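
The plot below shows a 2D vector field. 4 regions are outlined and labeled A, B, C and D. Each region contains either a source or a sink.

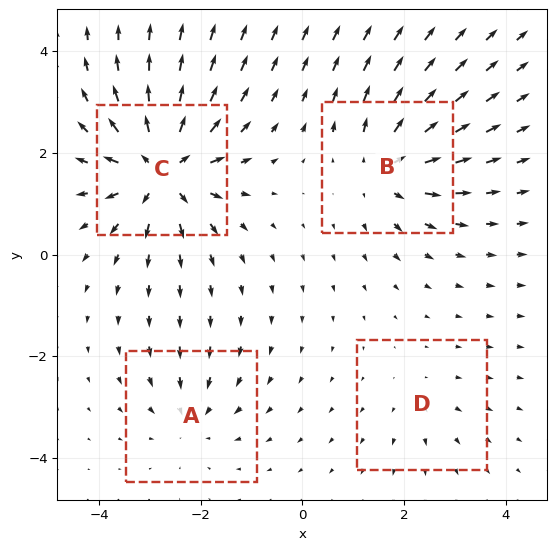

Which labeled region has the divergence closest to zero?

Divergence at each region's feature centre — A: about -4, B: about +5, C: about +8, D: about +2. Region D is closest to zero.

D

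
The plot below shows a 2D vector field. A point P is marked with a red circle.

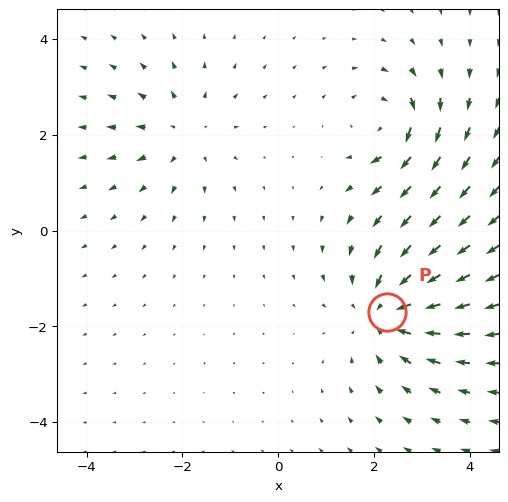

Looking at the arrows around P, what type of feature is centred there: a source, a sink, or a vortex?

sink

At P (2.3, -1.7) the arrows converge inward. Divergence about -4, curl ≈0 — negative divergence with near-zero curl is a sink.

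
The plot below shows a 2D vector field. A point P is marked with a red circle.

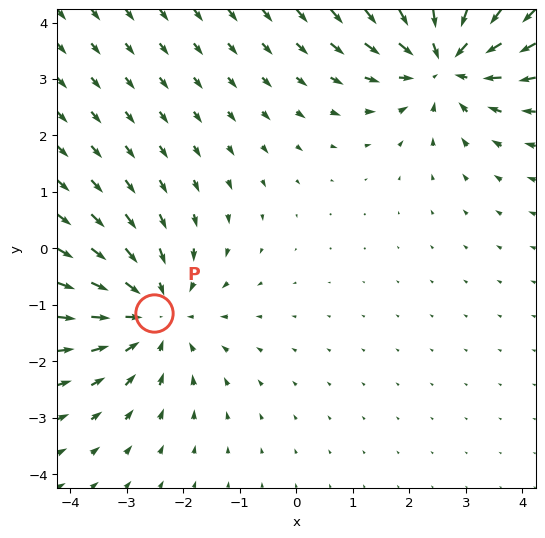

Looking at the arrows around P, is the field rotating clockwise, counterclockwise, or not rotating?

Near P at (-2.5, -1.1) the arrows show no circulation. The curl there is ≈0.

not rotating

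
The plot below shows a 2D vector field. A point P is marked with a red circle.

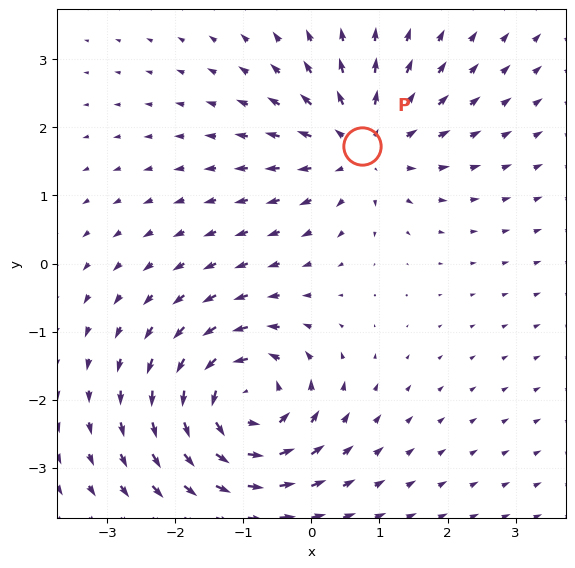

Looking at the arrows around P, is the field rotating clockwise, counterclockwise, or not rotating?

not rotating

Near P at (0.7, 1.7) the arrows show no circulation. The curl there is ≈0.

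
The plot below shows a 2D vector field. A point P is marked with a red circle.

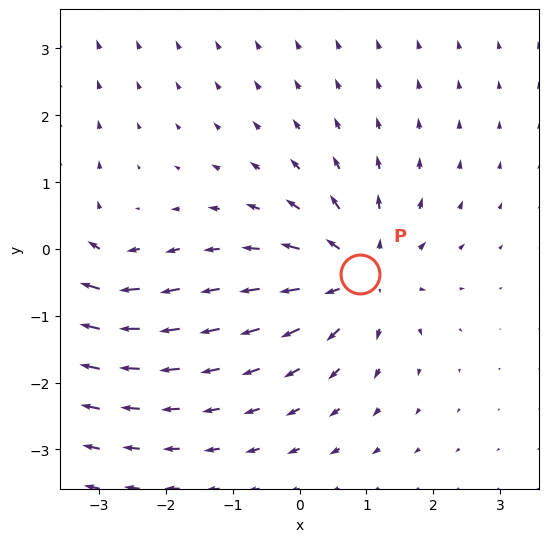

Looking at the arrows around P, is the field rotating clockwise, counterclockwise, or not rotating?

not rotating

Near P at (0.9, -0.4) the arrows show no circulation. The curl there is ≈0.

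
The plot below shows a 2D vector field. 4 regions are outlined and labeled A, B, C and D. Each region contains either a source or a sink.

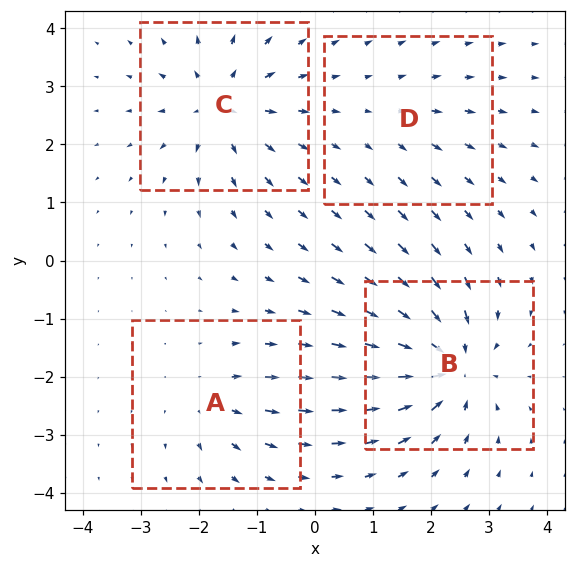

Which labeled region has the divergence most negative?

Divergence at each region's feature centre — A: about +4, B: about -8, C: about +6, D: about +2. Region B is most negative.

B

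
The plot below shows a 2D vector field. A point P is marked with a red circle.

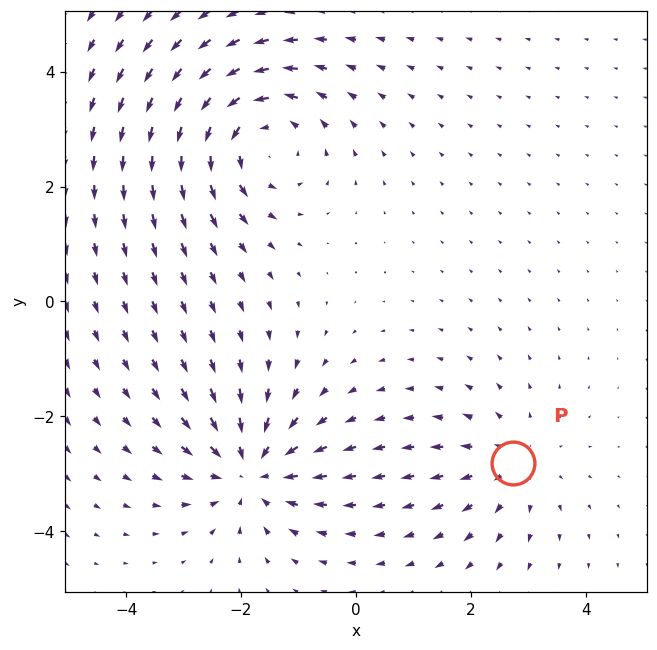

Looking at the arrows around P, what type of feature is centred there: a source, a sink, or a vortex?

source

At P (2.7, -2.8) the arrows spread outward. Divergence about +2, curl ≈0 — positive divergence with near-zero curl is a source.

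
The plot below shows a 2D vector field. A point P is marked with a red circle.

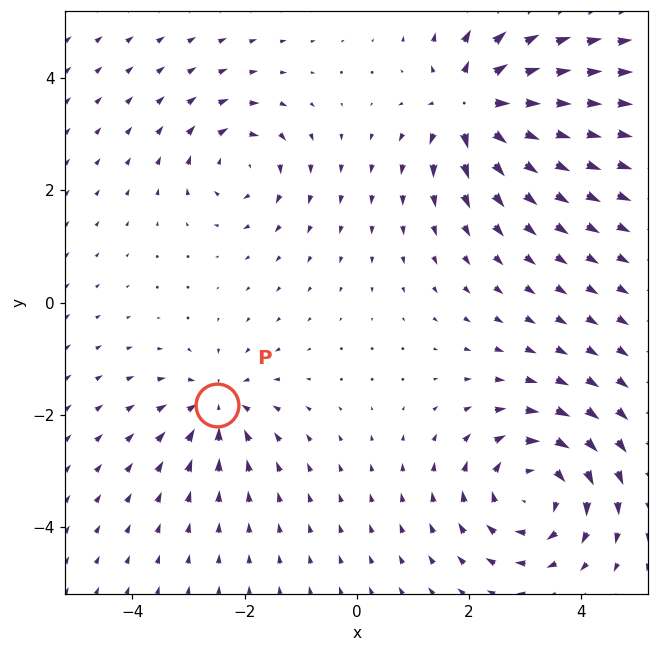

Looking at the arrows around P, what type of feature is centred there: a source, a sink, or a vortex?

At P (-2.5, -1.8) the arrows converge inward. Divergence about -4, curl ≈0 — negative divergence with near-zero curl is a sink.

sink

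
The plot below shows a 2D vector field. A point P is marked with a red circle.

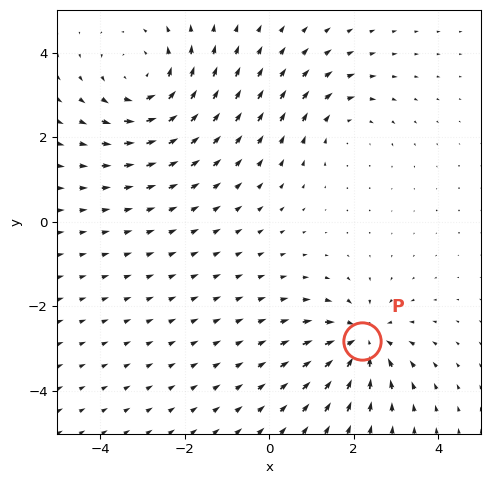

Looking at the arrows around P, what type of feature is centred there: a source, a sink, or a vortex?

At P (2.2, -2.8) the arrows converge inward. Divergence about -5, curl ≈0 — negative divergence with near-zero curl is a sink.

sink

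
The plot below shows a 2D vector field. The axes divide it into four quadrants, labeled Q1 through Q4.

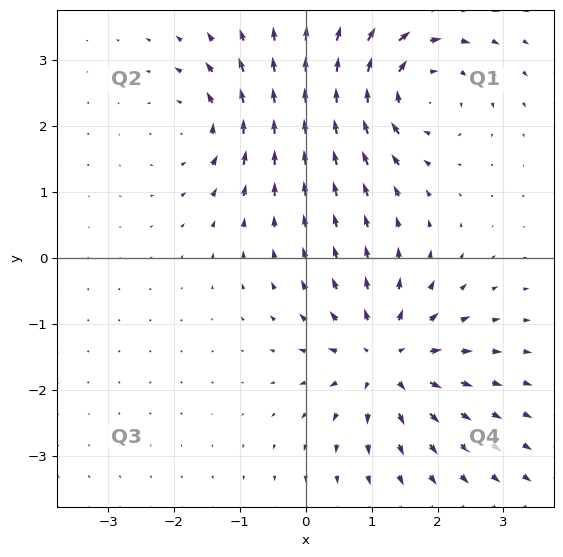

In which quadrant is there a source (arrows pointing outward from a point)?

Q4

The source sits at approximately (1.2, -1.5), which lies in quadrant Q4. The divergence there is about +5, positive as expected for a source.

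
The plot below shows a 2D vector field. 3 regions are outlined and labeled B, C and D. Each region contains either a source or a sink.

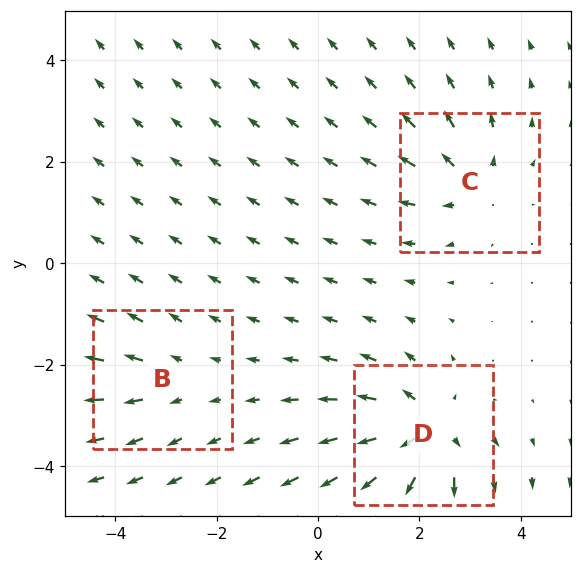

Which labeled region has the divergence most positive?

Divergence at each region's feature centre — B: about +2, C: about +3, D: about +6. Region D is most positive.

D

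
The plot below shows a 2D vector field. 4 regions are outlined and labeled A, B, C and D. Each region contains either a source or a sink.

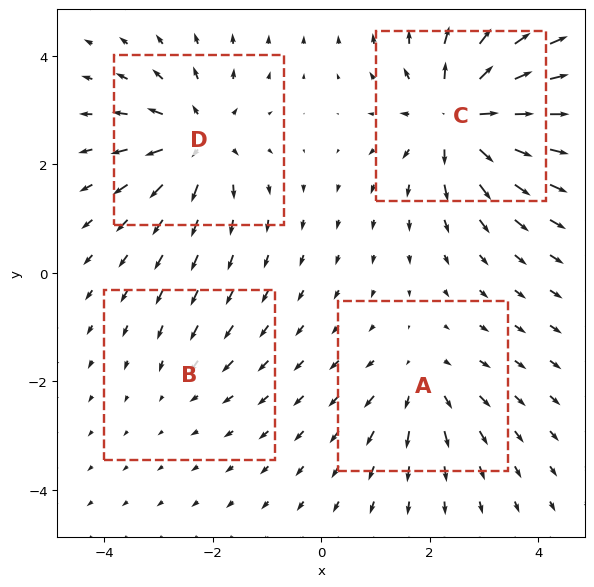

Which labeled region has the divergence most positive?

Divergence at each region's feature centre — A: about +4, B: about -2, C: about +8, D: about +6. Region C is most positive.

C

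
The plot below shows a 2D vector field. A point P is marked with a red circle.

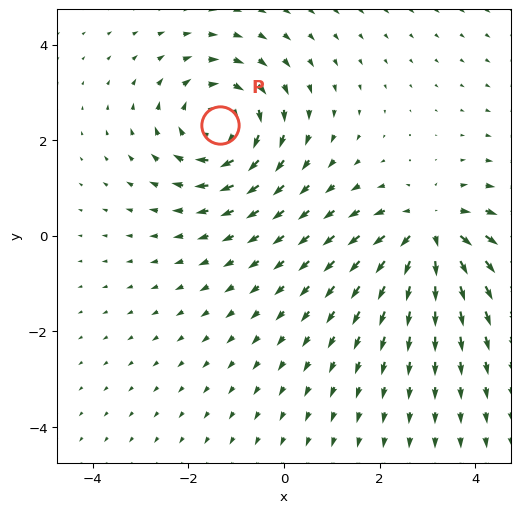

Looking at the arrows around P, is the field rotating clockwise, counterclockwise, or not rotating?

clockwise

Near P at (-1.3, 2.3) the arrows circulate clockwise. The curl (z-component) there is about -3; negative curl means clockwise rotation.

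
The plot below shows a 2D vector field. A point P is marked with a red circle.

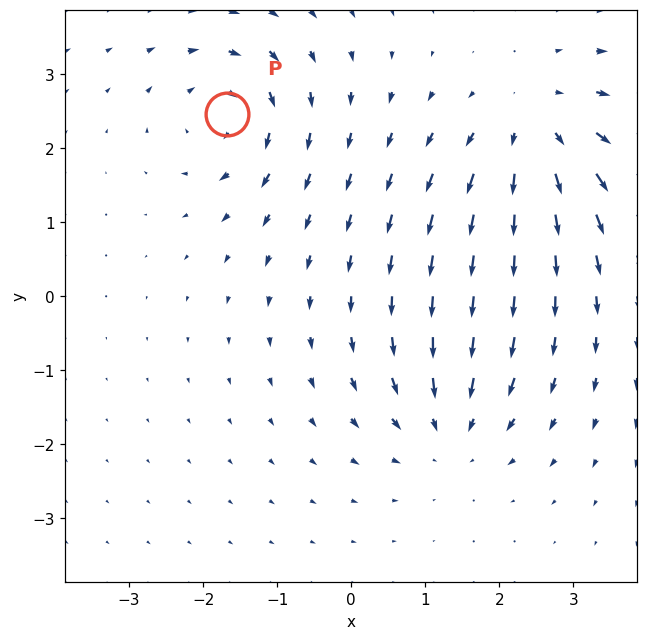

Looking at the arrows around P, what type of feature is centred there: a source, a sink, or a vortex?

At P (-1.7, 2.5) the arrows circulate clockwise. Divergence ≈0, curl about -5 — near-zero divergence with nonzero curl is a vortex.

vortex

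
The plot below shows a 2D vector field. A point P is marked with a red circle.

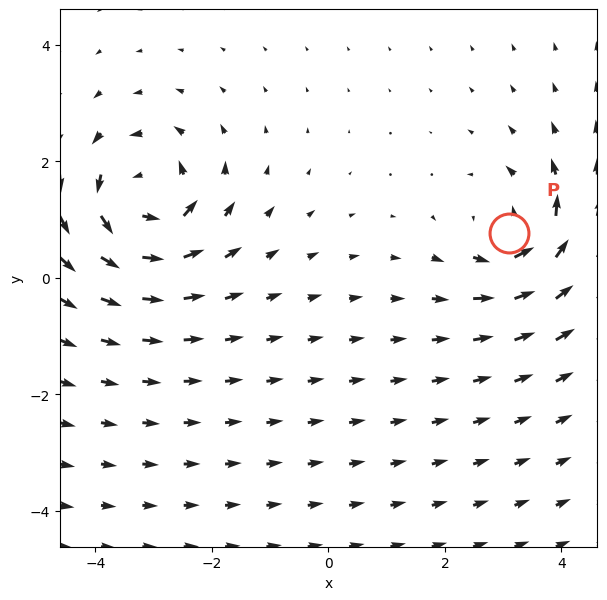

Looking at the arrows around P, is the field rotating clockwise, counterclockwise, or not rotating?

counterclockwise

Near P at (3.1, 0.8) the arrows circulate counterclockwise. The curl (z-component) there is about +4; positive curl means counterclockwise rotation.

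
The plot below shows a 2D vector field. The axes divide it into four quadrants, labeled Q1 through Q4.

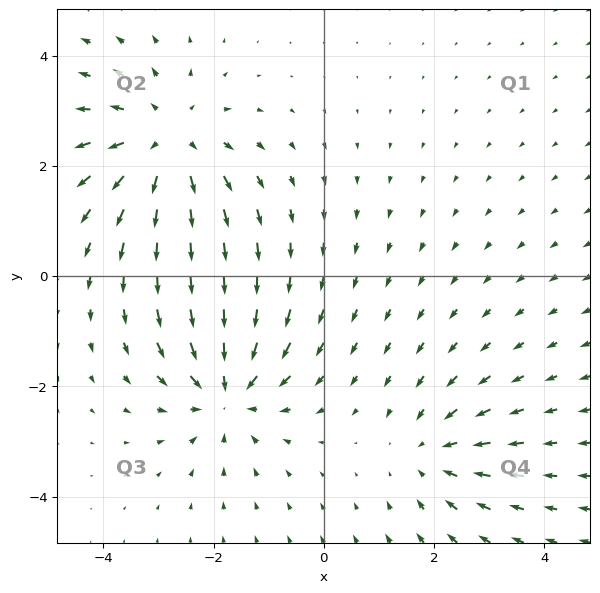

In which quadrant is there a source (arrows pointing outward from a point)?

Q2

The source sits at approximately (-2.9, 2.4), which lies in quadrant Q2. The divergence there is about +4, positive as expected for a source.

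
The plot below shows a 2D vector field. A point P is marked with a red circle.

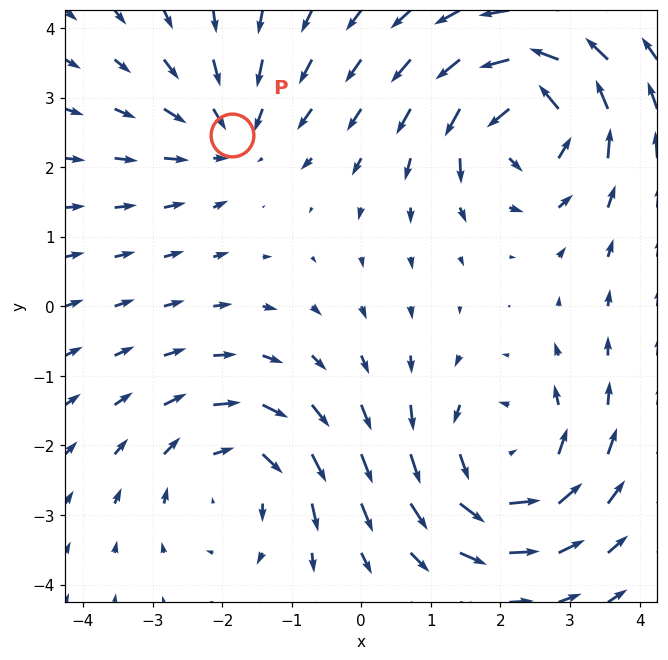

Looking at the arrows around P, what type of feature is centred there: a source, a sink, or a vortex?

sink

At P (-1.9, 2.5) the arrows converge inward. Divergence about -3, curl ≈0 — negative divergence with near-zero curl is a sink.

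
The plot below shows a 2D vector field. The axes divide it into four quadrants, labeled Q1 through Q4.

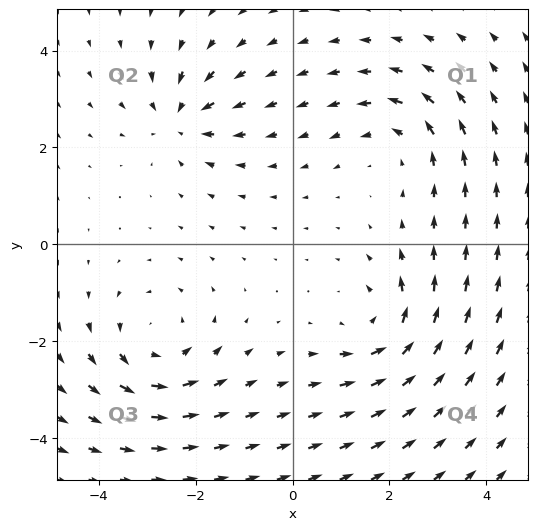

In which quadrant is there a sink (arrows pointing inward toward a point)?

Q2

The sink sits at approximately (-2.3, 2.6), which lies in quadrant Q2. The divergence there is about -4, negative as expected for a sink.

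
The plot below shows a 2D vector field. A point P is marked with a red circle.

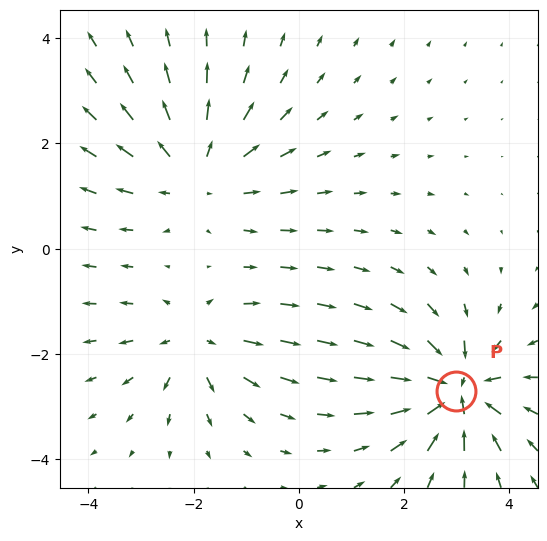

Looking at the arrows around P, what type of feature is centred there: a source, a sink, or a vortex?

sink

At P (3.0, -2.7) the arrows converge inward. Divergence about -6, curl ≈0 — negative divergence with near-zero curl is a sink.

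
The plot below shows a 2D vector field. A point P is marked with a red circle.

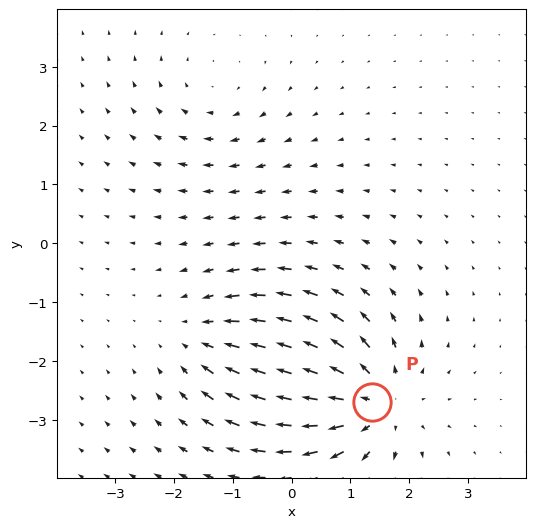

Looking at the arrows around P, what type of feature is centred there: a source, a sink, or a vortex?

At P (1.4, -2.7) the arrows spread outward. Divergence about +5, curl ≈0 — positive divergence with near-zero curl is a source.

source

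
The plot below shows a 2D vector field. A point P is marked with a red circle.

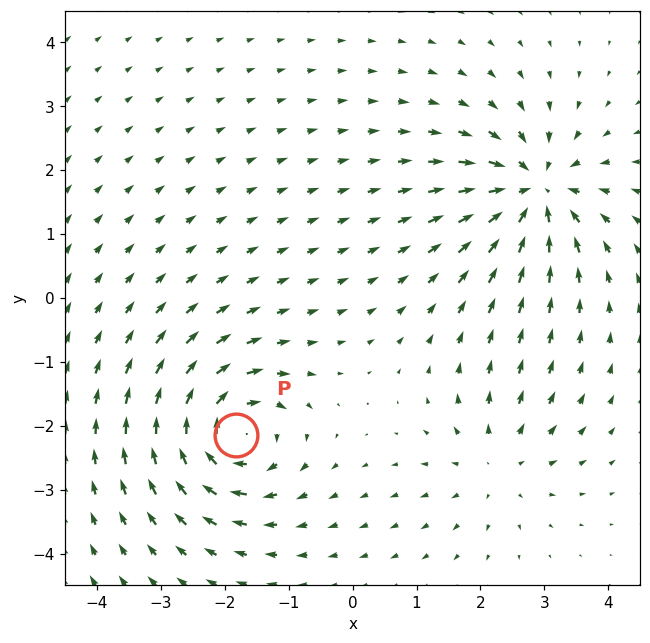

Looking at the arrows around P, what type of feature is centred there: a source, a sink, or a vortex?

vortex

At P (-1.8, -2.1) the arrows circulate clockwise. Divergence ≈0, curl about -6 — near-zero divergence with nonzero curl is a vortex.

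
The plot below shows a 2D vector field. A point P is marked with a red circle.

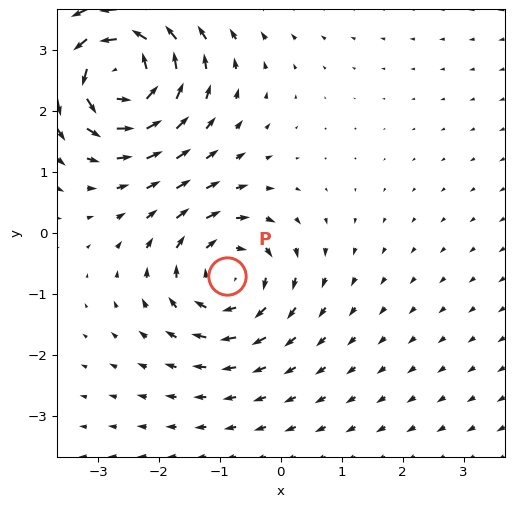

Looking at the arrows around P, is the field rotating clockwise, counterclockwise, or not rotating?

clockwise

Near P at (-0.9, -0.7) the arrows circulate clockwise. The curl (z-component) there is about -4; negative curl means clockwise rotation.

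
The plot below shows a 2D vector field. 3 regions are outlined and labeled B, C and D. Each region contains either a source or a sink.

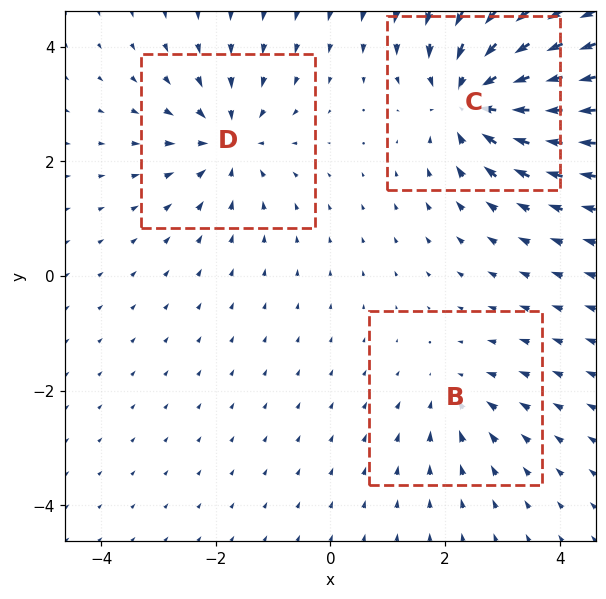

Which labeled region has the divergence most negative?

Divergence at each region's feature centre — B: about -2, C: about -6, D: about -4. Region C is most negative.

C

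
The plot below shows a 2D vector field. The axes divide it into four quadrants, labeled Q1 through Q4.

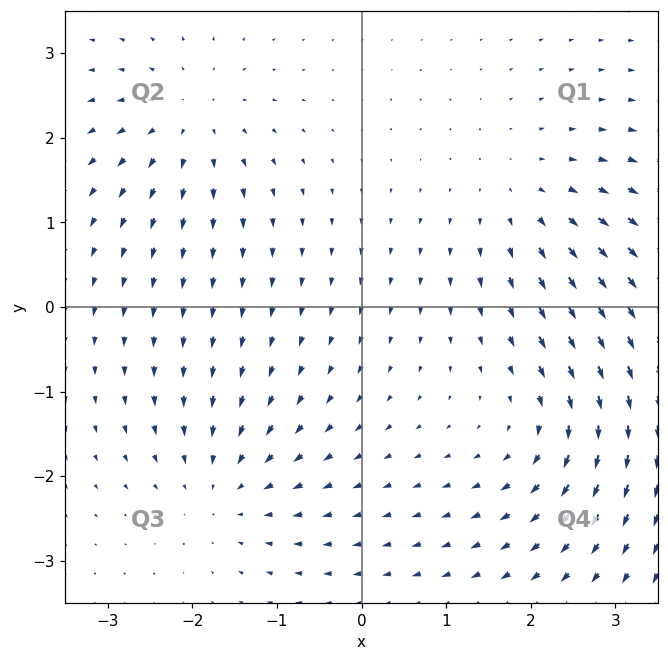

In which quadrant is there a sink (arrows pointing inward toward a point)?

Q3

The sink sits at approximately (-1.6, -2.2), which lies in quadrant Q3. The divergence there is about -5, negative as expected for a sink.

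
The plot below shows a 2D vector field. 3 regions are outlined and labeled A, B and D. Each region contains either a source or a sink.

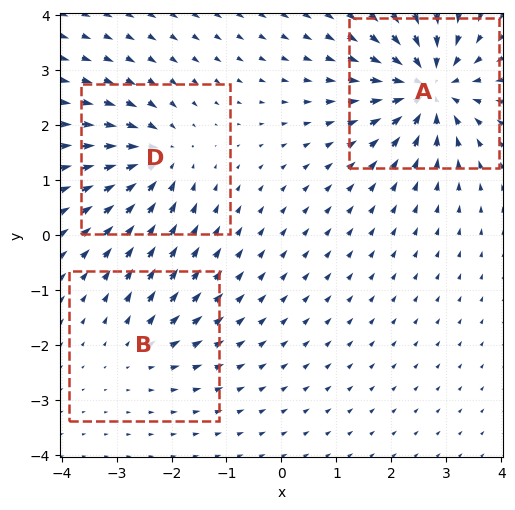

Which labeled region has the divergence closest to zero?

B

Divergence at each region's feature centre — A: about -6, B: about +2, D: about -4. Region B is closest to zero.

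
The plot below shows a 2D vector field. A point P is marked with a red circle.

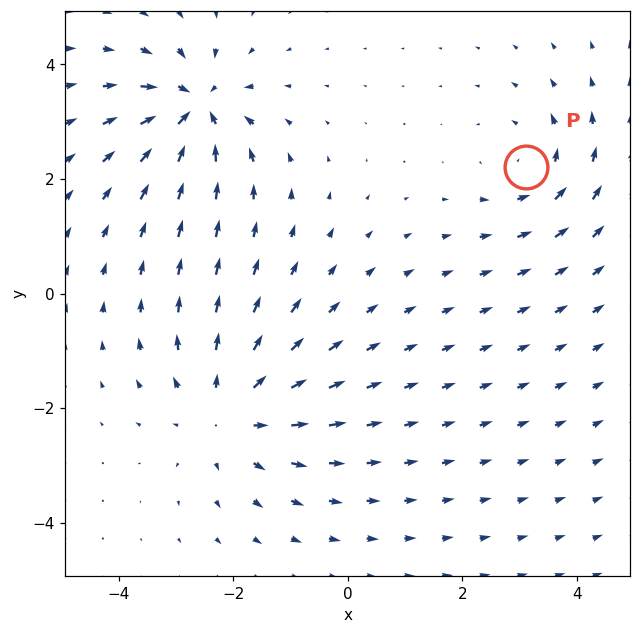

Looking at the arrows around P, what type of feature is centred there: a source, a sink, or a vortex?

vortex

At P (3.1, 2.2) the arrows circulate counterclockwise. Divergence ≈0, curl about +3 — near-zero divergence with nonzero curl is a vortex.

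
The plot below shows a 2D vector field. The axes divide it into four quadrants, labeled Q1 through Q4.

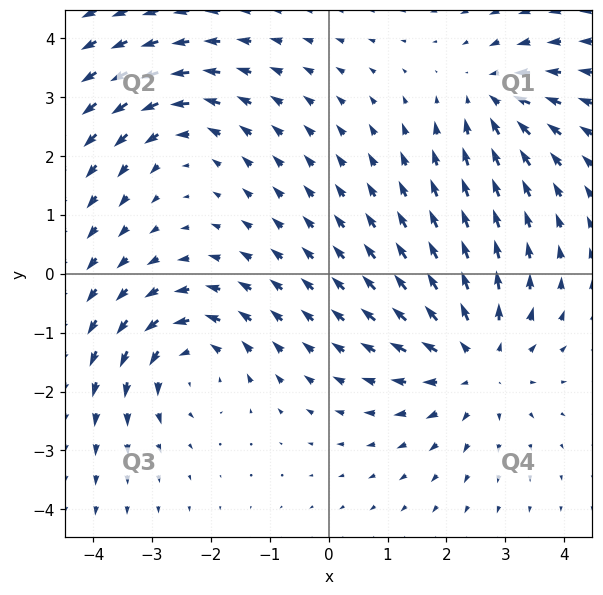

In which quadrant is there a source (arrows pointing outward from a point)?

The source sits at approximately (2.5, -1.5), which lies in quadrant Q4. The divergence there is about +4, positive as expected for a source.

Q4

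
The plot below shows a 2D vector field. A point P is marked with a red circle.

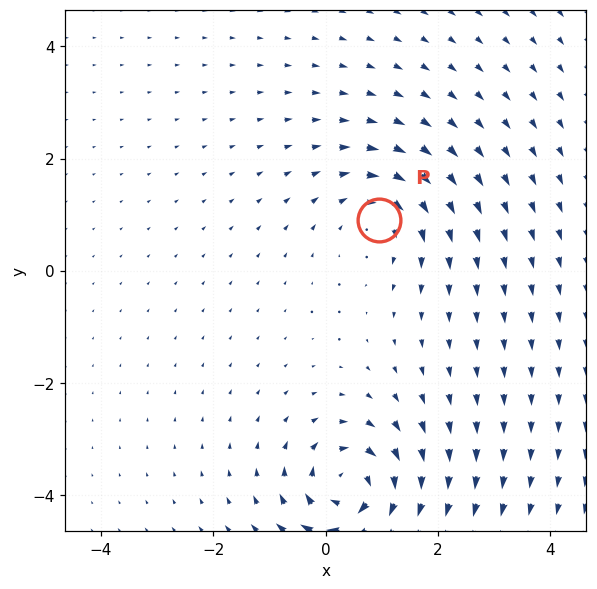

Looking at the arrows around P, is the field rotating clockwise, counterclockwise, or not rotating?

clockwise

Near P at (0.9, 0.9) the arrows circulate clockwise. The curl (z-component) there is about -3; negative curl means clockwise rotation.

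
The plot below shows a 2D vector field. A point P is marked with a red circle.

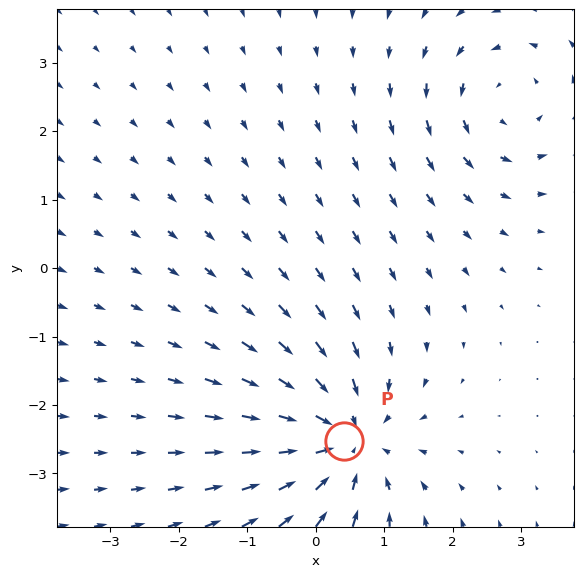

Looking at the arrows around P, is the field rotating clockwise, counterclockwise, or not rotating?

not rotating

Near P at (0.4, -2.5) the arrows show no circulation. The curl there is ≈0.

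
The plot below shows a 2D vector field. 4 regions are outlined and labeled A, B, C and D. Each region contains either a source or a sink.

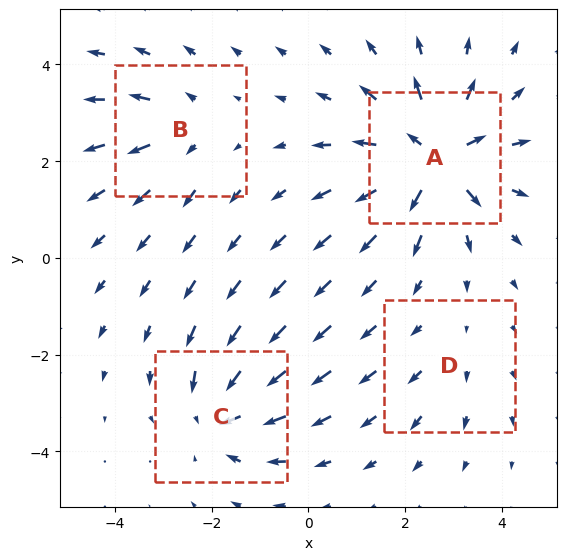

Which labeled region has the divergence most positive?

A

Divergence at each region's feature centre — A: about +7, B: about +3, C: about -5, D: about +2. Region A is most positive.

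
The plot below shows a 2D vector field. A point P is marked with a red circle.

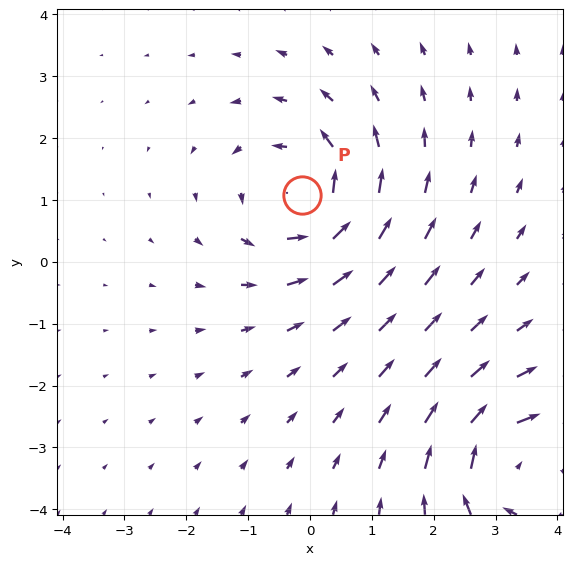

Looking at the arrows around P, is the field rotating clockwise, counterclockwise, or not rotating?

counterclockwise

Near P at (-0.1, 1.1) the arrows circulate counterclockwise. The curl (z-component) there is about +4; positive curl means counterclockwise rotation.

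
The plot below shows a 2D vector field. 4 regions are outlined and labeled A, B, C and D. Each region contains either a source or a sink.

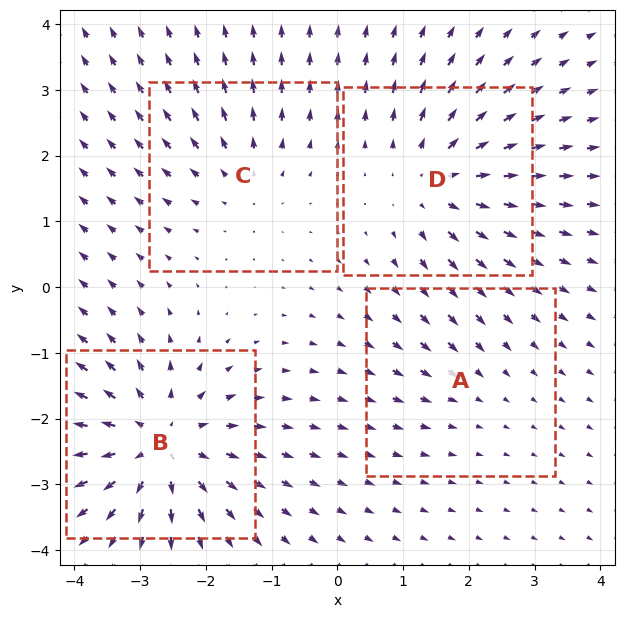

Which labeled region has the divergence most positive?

Divergence at each region's feature centre — A: about -2, B: about +7, C: about +3, D: about +5. Region B is most positive.

B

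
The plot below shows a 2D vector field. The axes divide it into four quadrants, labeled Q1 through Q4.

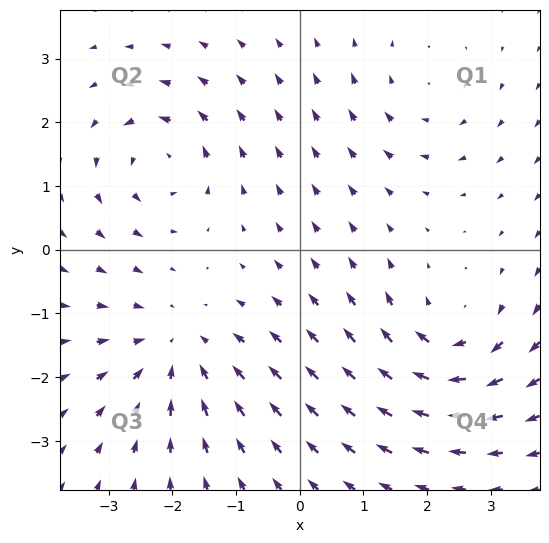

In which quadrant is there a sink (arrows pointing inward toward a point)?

The sink sits at approximately (-1.9, -1.6), which lies in quadrant Q3. The divergence there is about -3, negative as expected for a sink.

Q3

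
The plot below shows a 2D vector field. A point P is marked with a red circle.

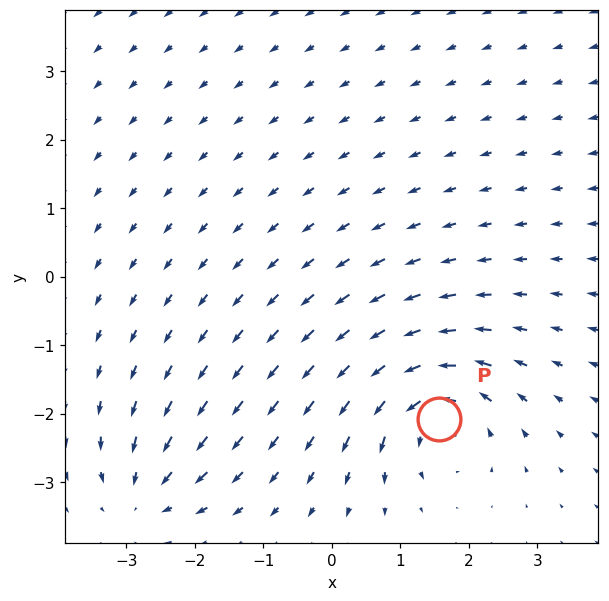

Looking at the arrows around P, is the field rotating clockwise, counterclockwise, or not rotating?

Near P at (1.6, -2.1) the arrows circulate counterclockwise. The curl (z-component) there is about +7; positive curl means counterclockwise rotation.

counterclockwise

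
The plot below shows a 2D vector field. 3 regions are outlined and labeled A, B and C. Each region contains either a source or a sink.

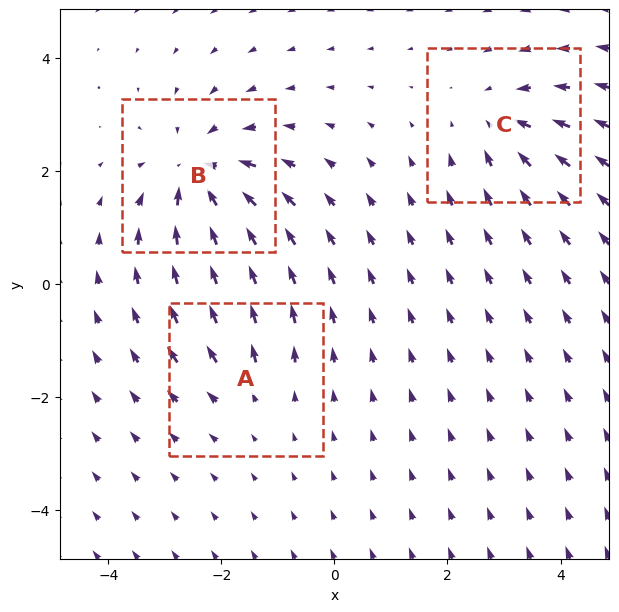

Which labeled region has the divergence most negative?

B

Divergence at each region's feature centre — A: about +2, B: about -5, C: about -3. Region B is most negative.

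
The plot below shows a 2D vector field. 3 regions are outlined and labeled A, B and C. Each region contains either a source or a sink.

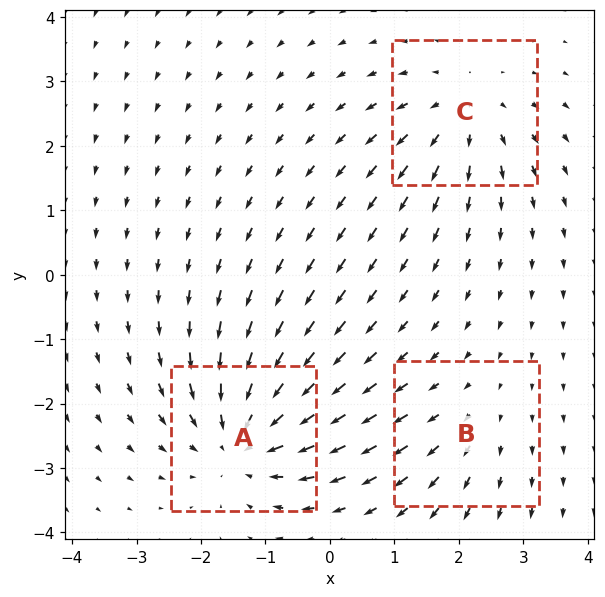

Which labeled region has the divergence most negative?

A

Divergence at each region's feature centre — A: about -4, B: about +2, C: about +3. Region A is most negative.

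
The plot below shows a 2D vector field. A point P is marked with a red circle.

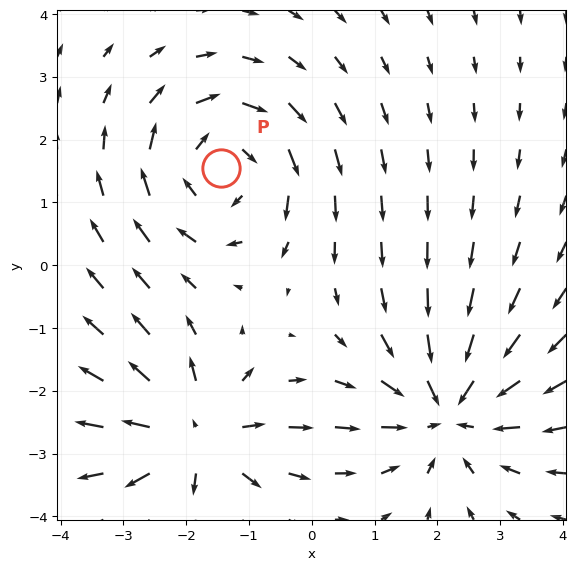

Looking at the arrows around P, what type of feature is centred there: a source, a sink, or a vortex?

At P (-1.4, 1.5) the arrows circulate clockwise. Divergence ≈0, curl about -4 — near-zero divergence with nonzero curl is a vortex.

vortex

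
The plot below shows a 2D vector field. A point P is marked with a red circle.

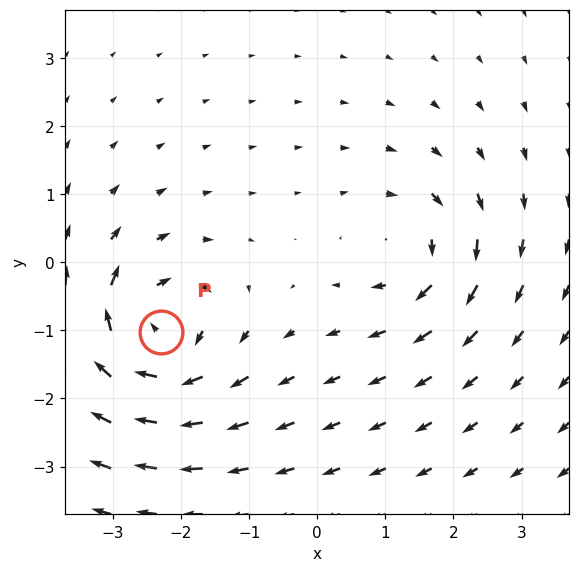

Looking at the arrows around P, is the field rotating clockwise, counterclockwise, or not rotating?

clockwise

Near P at (-2.3, -1.0) the arrows circulate clockwise. The curl (z-component) there is about -6; negative curl means clockwise rotation.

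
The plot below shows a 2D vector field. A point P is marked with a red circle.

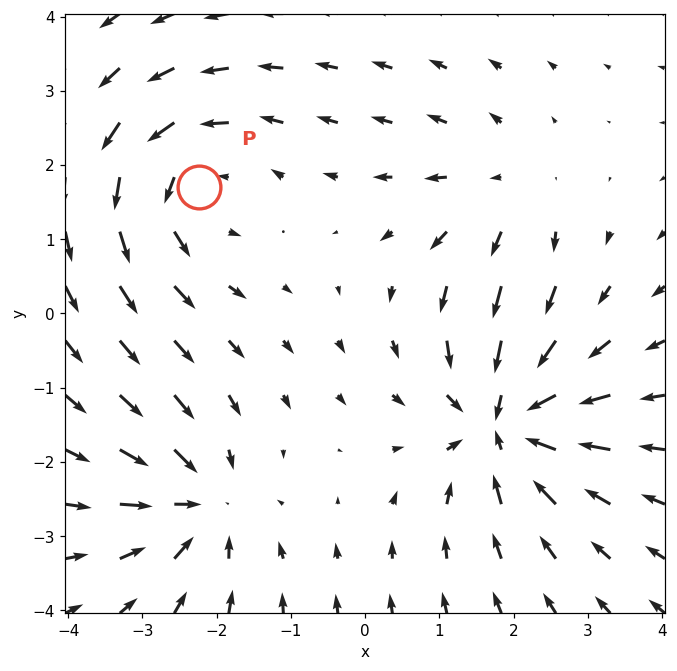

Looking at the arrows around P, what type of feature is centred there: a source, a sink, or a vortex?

vortex

At P (-2.2, 1.7) the arrows circulate counterclockwise. Divergence ≈0, curl about +3 — near-zero divergence with nonzero curl is a vortex.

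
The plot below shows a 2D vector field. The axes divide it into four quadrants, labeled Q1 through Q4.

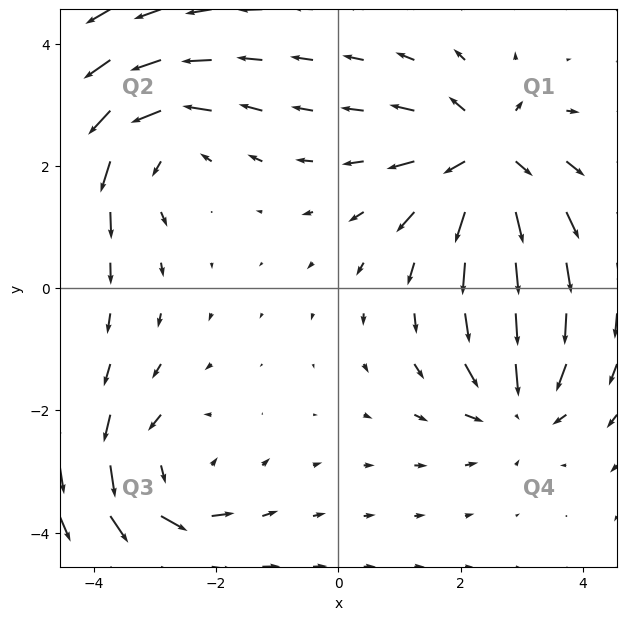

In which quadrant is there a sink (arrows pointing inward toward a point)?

The sink sits at approximately (2.9, -1.9), which lies in quadrant Q4. The divergence there is about -4, negative as expected for a sink.

Q4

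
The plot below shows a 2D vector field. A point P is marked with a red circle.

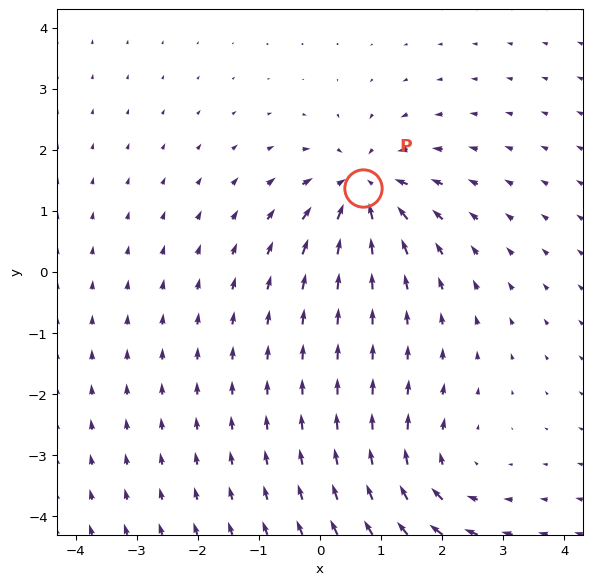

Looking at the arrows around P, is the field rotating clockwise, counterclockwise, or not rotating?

Near P at (0.7, 1.4) the arrows show no circulation. The curl there is ≈0.

not rotating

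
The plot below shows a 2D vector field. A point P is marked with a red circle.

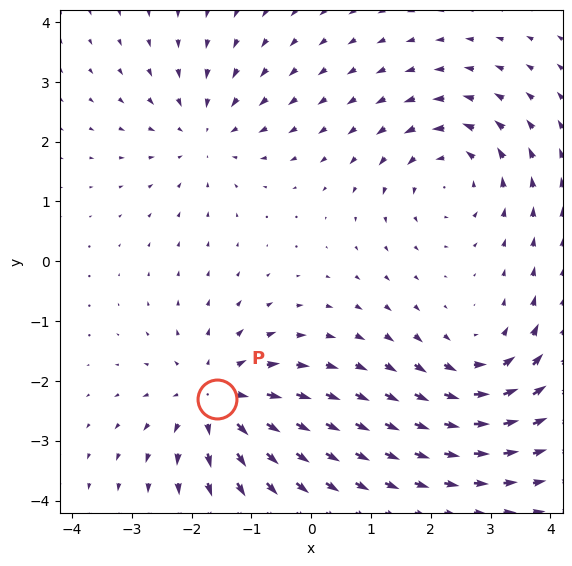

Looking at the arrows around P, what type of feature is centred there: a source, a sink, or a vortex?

source

At P (-1.6, -2.3) the arrows spread outward. Divergence about +4, curl ≈0 — positive divergence with near-zero curl is a source.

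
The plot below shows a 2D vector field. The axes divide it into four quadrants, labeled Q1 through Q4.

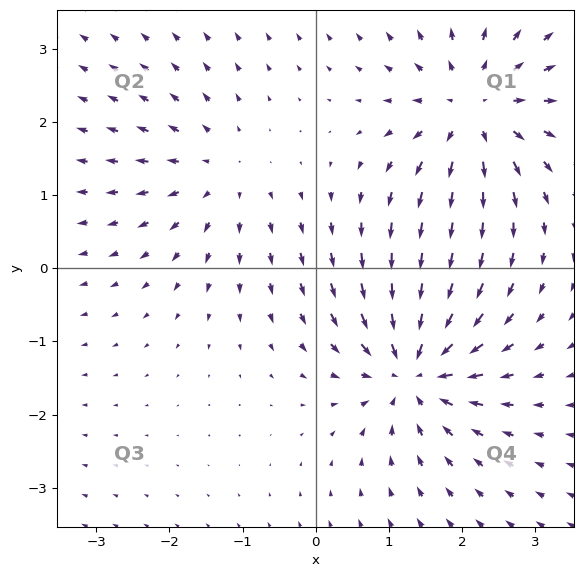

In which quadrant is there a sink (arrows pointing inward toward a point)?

Q4

The sink sits at approximately (1.3, -1.4), which lies in quadrant Q4. The divergence there is about -6, negative as expected for a sink.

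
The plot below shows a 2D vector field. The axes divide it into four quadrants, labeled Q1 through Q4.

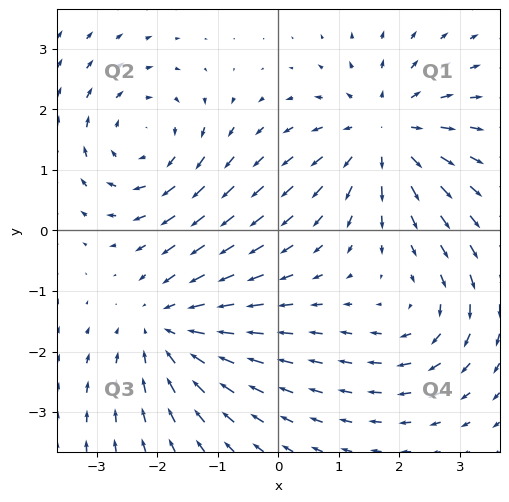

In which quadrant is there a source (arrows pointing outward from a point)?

The source sits at approximately (1.7, 1.6), which lies in quadrant Q1. The divergence there is about +4, positive as expected for a source.

Q1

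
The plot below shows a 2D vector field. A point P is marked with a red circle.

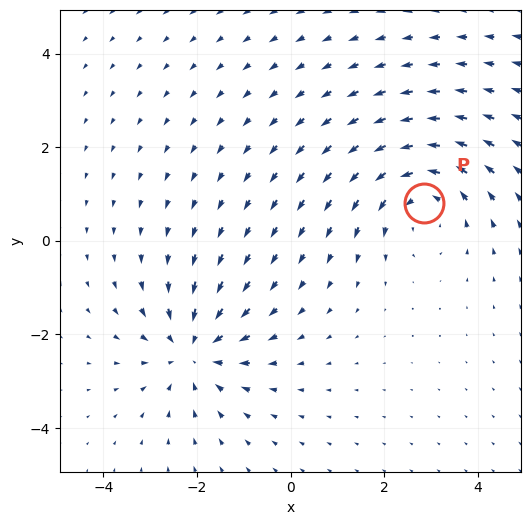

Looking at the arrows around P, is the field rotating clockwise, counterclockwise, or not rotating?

Near P at (2.9, 0.8) the arrows circulate counterclockwise. The curl (z-component) there is about +2; positive curl means counterclockwise rotation.

counterclockwise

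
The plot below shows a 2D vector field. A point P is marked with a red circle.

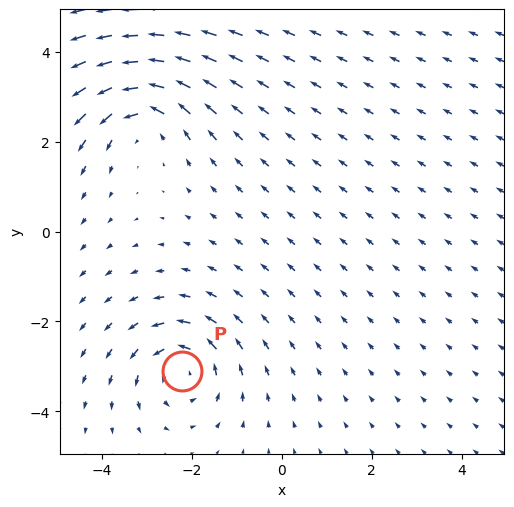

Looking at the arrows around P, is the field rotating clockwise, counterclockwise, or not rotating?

Near P at (-2.2, -3.1) the arrows circulate counterclockwise. The curl (z-component) there is about +4; positive curl means counterclockwise rotation.

counterclockwise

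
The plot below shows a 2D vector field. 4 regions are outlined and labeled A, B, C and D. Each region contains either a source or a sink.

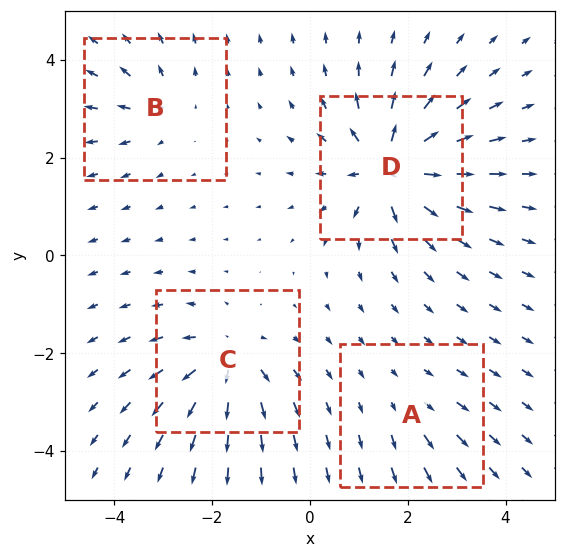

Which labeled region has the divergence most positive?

Divergence at each region's feature centre — A: about +2, B: about +4, C: about +6, D: about +9. Region D is most positive.

D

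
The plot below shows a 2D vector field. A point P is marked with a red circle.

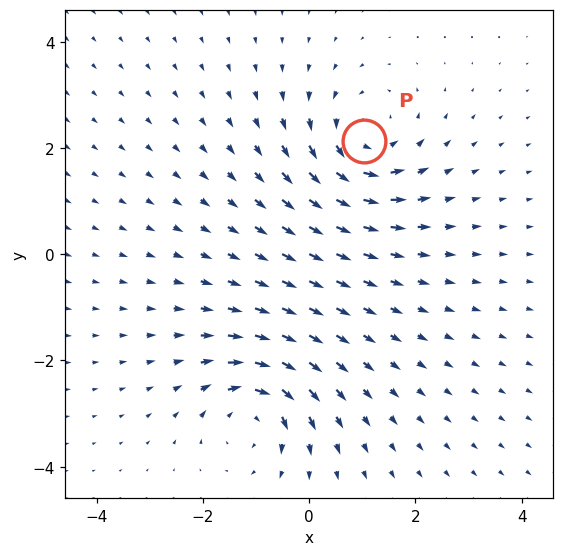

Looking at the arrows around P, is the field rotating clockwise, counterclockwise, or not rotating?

Near P at (1.0, 2.1) the arrows circulate counterclockwise. The curl (z-component) there is about +3; positive curl means counterclockwise rotation.

counterclockwise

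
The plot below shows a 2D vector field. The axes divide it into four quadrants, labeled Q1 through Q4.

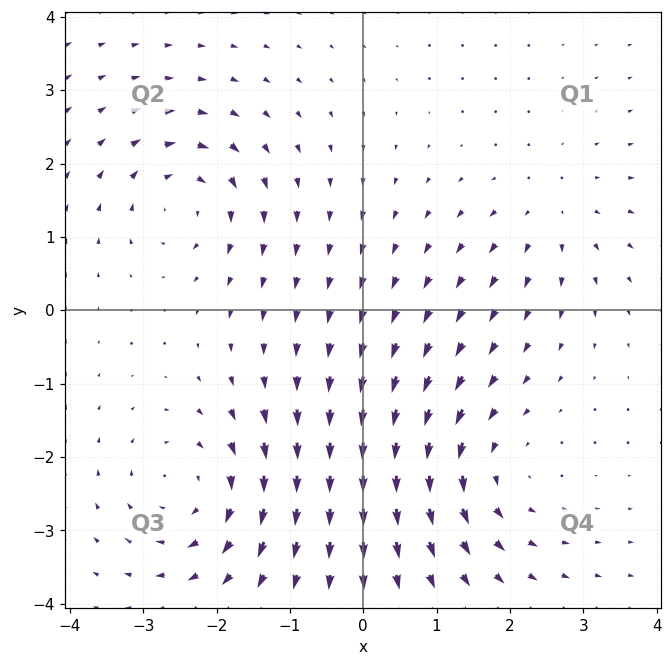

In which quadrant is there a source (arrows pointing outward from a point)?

Q1

The source sits at approximately (2.6, 1.3), which lies in quadrant Q1. The divergence there is about +3, positive as expected for a source.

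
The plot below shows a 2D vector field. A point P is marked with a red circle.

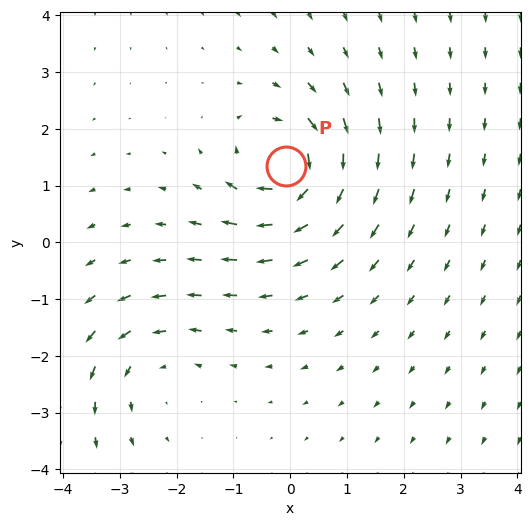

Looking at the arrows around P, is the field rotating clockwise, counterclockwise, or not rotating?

Near P at (-0.1, 1.3) the arrows circulate clockwise. The curl (z-component) there is about -6; negative curl means clockwise rotation.

clockwise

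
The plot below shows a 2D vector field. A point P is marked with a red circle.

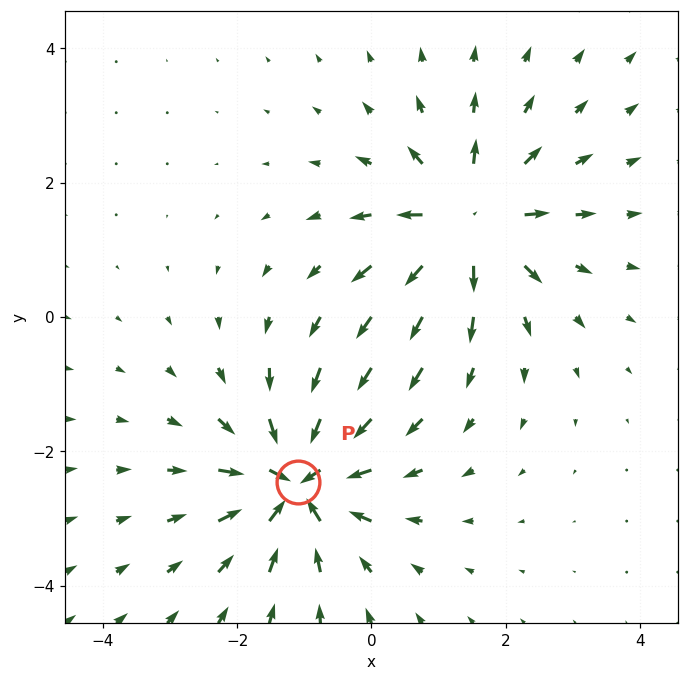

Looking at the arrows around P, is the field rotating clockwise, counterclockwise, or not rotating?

Near P at (-1.1, -2.5) the arrows show no circulation. The curl there is ≈0.

not rotating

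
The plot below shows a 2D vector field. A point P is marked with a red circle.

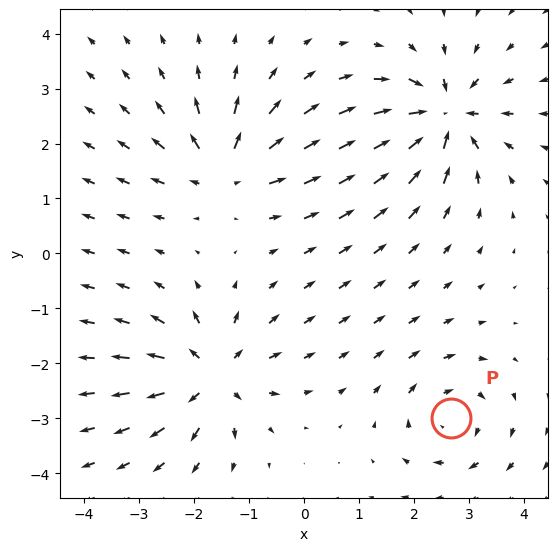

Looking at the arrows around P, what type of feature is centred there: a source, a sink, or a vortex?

vortex

At P (2.7, -3.0) the arrows circulate clockwise. Divergence ≈0, curl about -4 — near-zero divergence with nonzero curl is a vortex.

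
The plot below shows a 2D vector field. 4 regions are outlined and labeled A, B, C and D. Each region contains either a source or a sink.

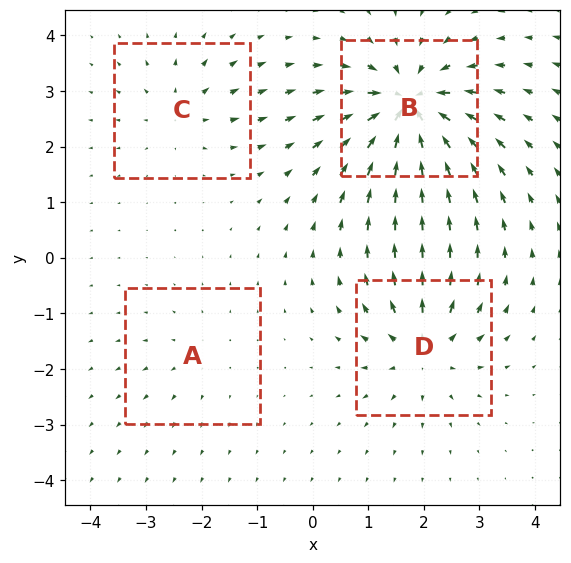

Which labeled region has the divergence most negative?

B

Divergence at each region's feature centre — A: about +2, B: about -9, C: about +4, D: about +6. Region B is most negative.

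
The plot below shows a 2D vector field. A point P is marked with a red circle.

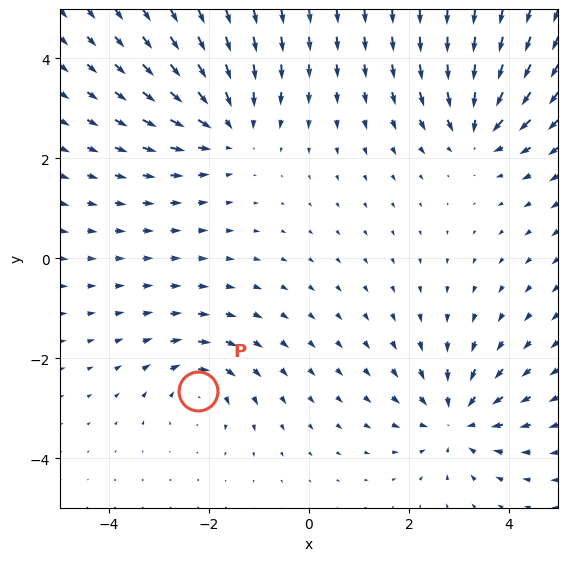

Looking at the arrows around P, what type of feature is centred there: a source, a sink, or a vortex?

At P (-2.2, -2.7) the arrows circulate clockwise. Divergence ≈0, curl about -4 — near-zero divergence with nonzero curl is a vortex.

vortex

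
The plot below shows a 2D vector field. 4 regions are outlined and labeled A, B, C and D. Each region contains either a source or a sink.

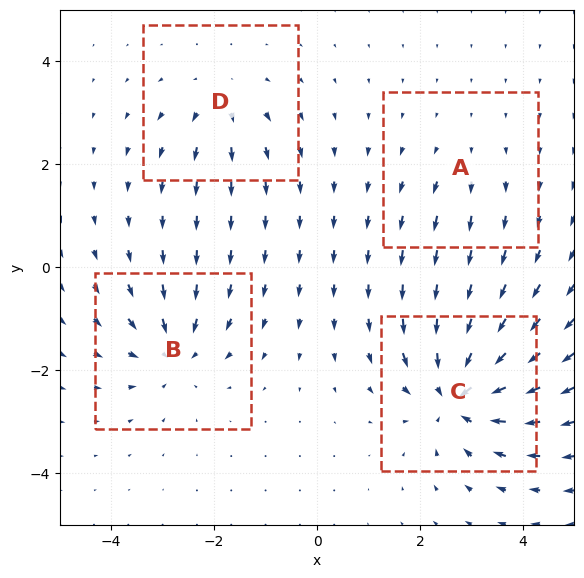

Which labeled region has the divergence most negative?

C

Divergence at each region's feature centre — A: about +2, B: about -5, C: about -8, D: about +4. Region C is most negative.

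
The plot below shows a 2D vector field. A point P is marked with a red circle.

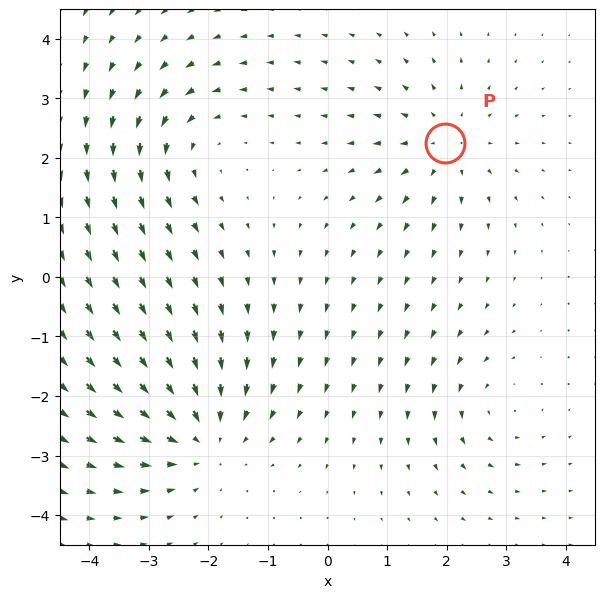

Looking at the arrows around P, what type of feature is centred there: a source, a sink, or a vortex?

source

At P (2.0, 2.2) the arrows spread outward. Divergence about +4, curl ≈0 — positive divergence with near-zero curl is a source.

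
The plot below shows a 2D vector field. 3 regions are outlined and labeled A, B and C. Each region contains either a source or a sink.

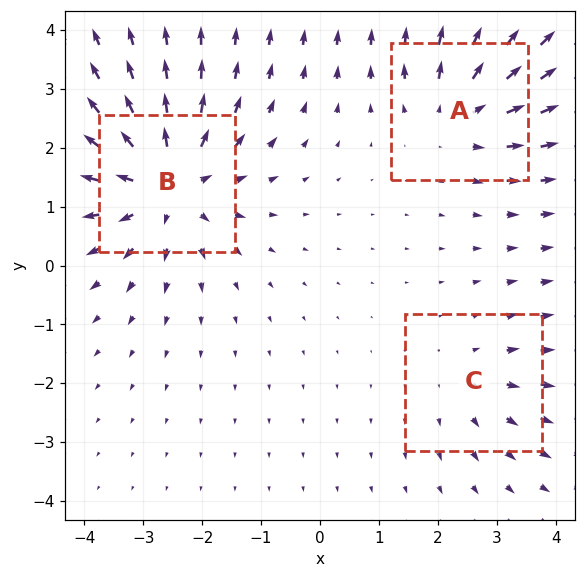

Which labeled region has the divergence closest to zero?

Divergence at each region's feature centre — A: about +3, B: about +5, C: about +2. Region C is closest to zero.

C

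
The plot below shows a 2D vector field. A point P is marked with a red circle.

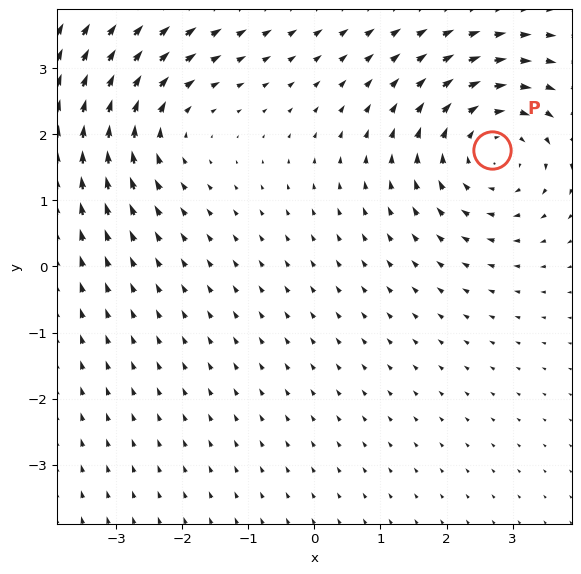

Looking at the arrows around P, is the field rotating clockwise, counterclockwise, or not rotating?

Near P at (2.7, 1.8) the arrows circulate clockwise. The curl (z-component) there is about -4; negative curl means clockwise rotation.

clockwise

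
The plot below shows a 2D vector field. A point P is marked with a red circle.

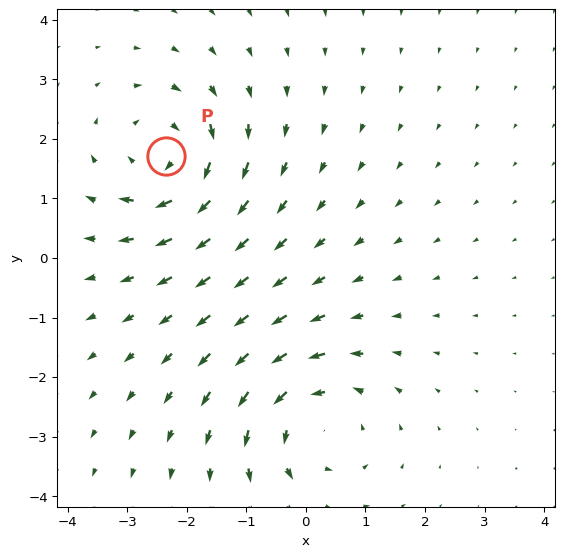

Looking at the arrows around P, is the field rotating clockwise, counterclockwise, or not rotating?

clockwise

Near P at (-2.4, 1.7) the arrows circulate clockwise. The curl (z-component) there is about -4; negative curl means clockwise rotation.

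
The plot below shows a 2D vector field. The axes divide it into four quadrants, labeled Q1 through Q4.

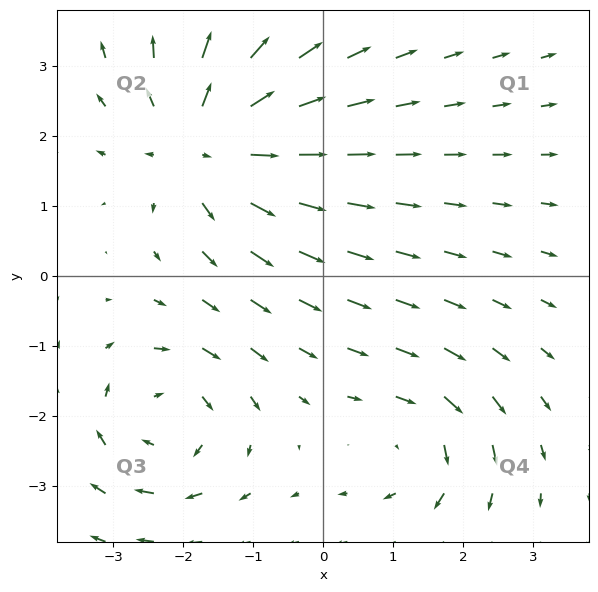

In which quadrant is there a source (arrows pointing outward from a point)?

The source sits at approximately (-1.7, 1.9), which lies in quadrant Q2. The divergence there is about +5, positive as expected for a source.

Q2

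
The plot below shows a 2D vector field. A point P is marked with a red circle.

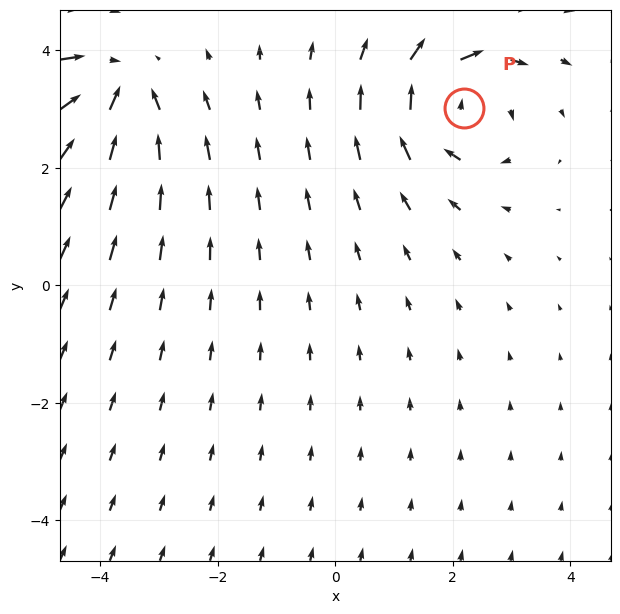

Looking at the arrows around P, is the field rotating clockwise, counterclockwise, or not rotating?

clockwise

Near P at (2.2, 3.0) the arrows circulate clockwise. The curl (z-component) there is about -4; negative curl means clockwise rotation.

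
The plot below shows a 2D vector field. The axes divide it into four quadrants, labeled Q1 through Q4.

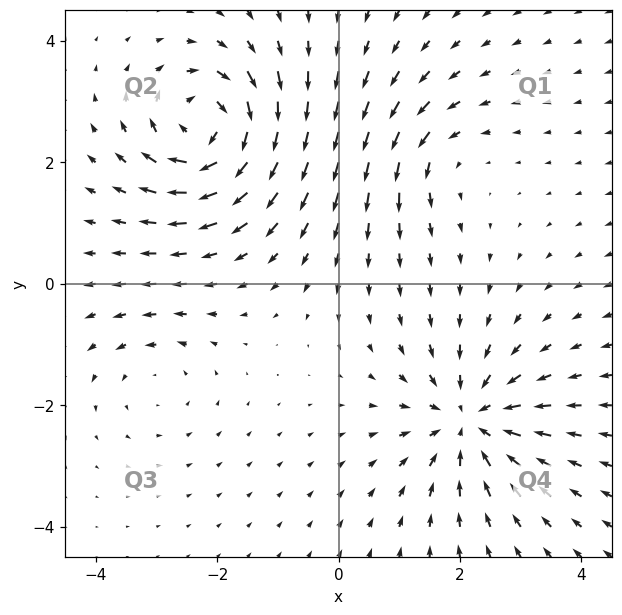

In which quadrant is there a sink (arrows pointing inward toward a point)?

Q4

The sink sits at approximately (2.2, -2.3), which lies in quadrant Q4. The divergence there is about -5, negative as expected for a sink.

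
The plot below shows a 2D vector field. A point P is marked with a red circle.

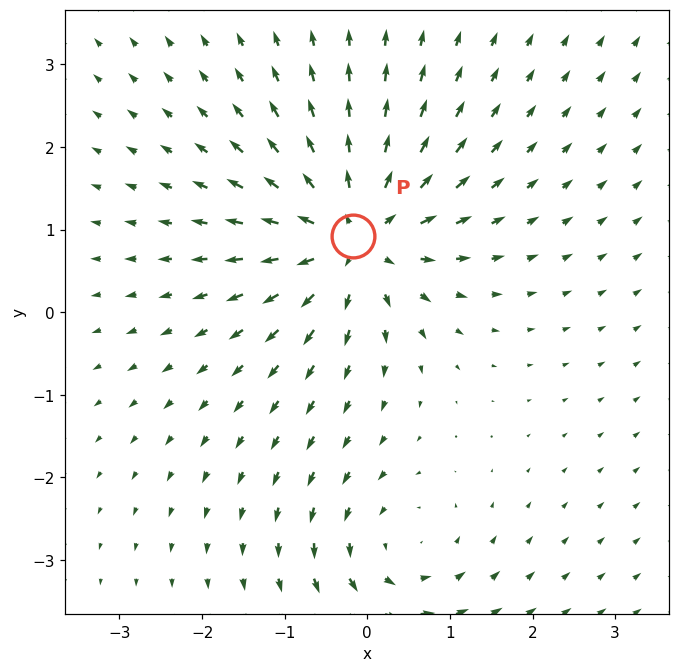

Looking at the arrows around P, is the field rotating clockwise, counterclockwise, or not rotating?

not rotating

Near P at (-0.2, 0.9) the arrows show no circulation. The curl there is ≈0.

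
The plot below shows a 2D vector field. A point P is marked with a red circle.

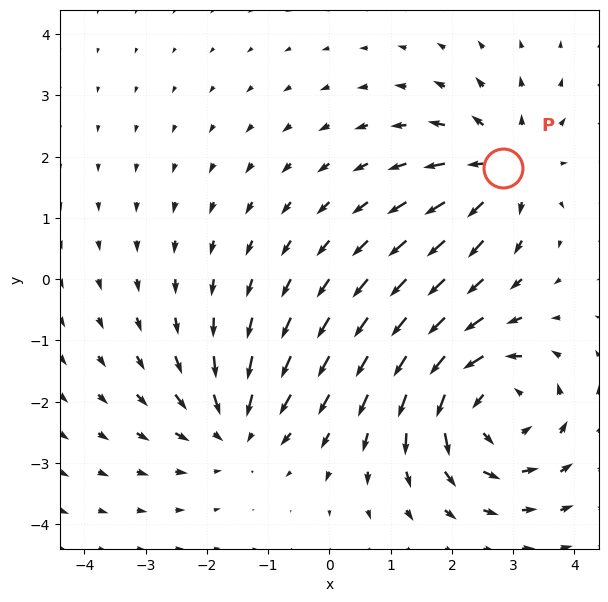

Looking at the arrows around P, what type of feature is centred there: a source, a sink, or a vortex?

source

At P (2.8, 1.8) the arrows spread outward. Divergence about +4, curl ≈0 — positive divergence with near-zero curl is a source.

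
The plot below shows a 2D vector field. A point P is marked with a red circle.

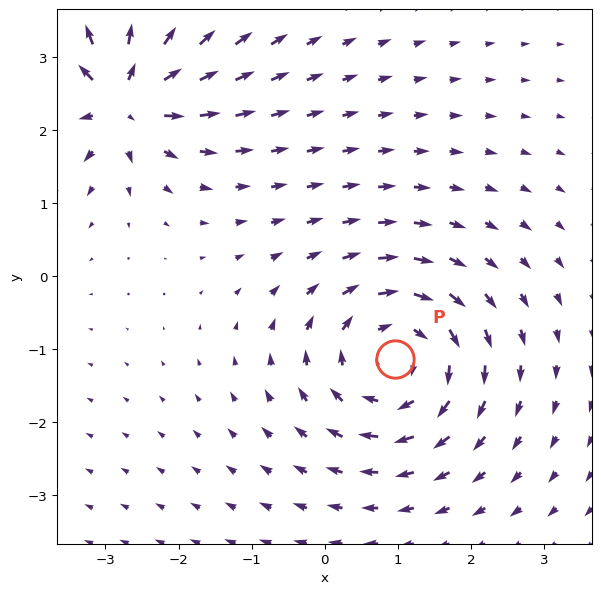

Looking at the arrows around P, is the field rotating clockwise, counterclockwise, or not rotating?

Near P at (1.0, -1.1) the arrows circulate clockwise. The curl (z-component) there is about -3; negative curl means clockwise rotation.

clockwise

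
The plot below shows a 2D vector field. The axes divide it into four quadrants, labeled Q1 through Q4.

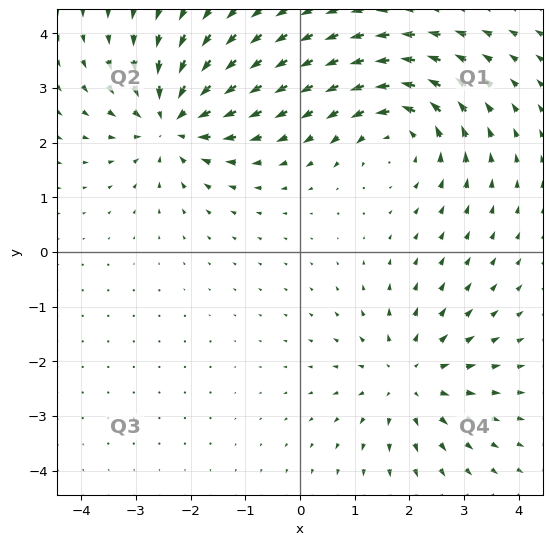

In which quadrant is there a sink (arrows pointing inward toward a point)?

Q2

The sink sits at approximately (-2.3, 2.4), which lies in quadrant Q2. The divergence there is about -5, negative as expected for a sink.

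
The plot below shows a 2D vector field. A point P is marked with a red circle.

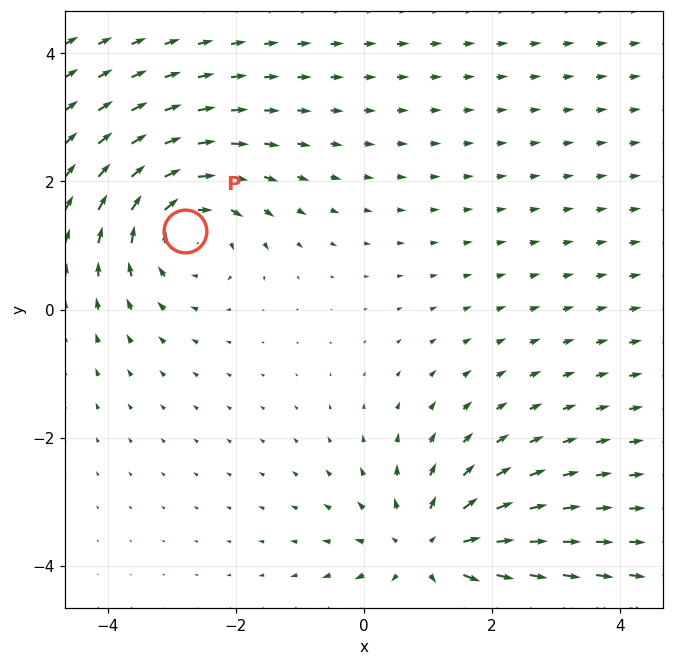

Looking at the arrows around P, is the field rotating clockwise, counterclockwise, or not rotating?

Near P at (-2.8, 1.2) the arrows circulate clockwise. The curl (z-component) there is about -3; negative curl means clockwise rotation.

clockwise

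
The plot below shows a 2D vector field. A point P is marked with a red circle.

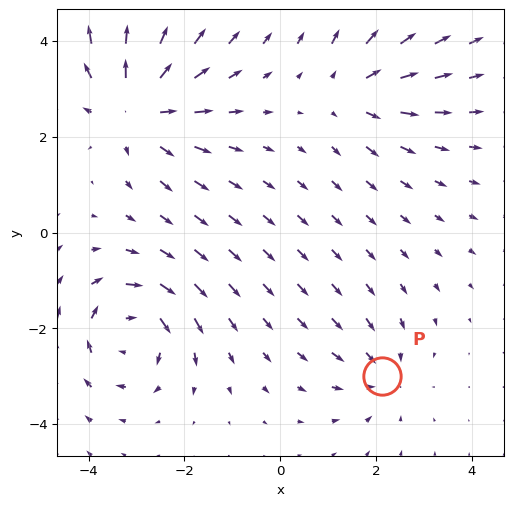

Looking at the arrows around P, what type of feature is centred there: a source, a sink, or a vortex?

At P (2.1, -3.0) the arrows converge inward. Divergence about -3, curl ≈0 — negative divergence with near-zero curl is a sink.

sink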